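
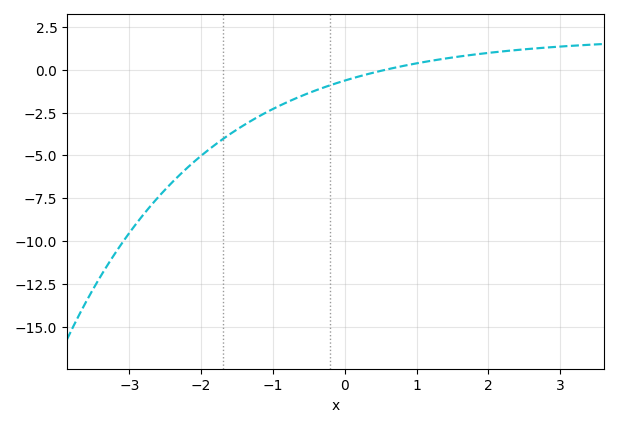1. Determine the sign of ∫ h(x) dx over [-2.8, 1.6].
negative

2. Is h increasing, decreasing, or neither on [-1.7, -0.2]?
increasing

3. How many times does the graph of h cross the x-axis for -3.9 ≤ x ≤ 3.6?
1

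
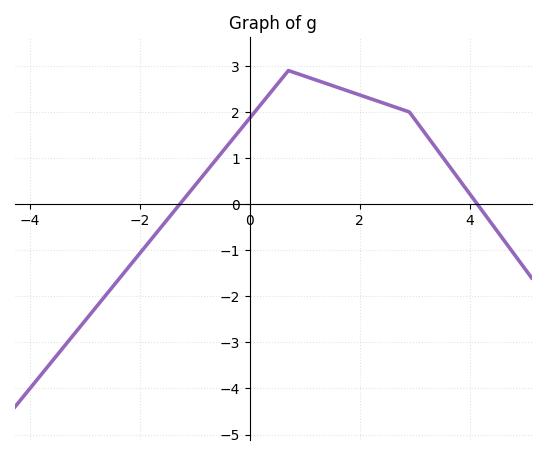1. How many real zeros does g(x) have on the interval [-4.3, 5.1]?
2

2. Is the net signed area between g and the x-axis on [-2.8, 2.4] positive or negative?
positive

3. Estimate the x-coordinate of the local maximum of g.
0.6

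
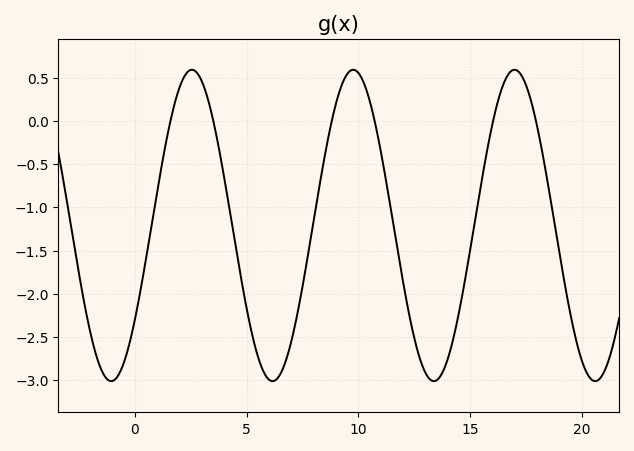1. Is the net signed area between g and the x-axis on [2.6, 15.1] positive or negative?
negative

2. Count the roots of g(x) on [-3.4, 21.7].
6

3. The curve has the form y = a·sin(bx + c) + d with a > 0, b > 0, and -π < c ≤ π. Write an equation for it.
y = 1.8sin(0.87x - 0.65) - 1.21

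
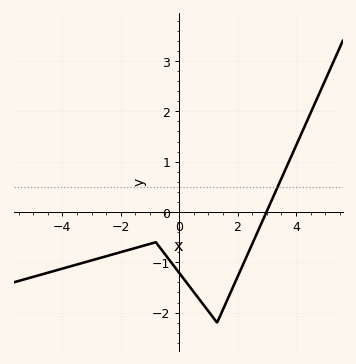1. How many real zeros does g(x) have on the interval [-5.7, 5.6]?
1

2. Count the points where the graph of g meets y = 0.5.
1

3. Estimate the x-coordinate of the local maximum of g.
-0.803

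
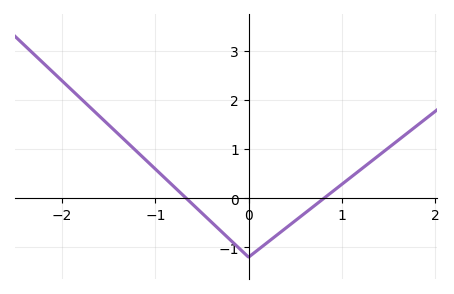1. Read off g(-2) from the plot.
2.4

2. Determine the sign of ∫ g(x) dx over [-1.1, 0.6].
negative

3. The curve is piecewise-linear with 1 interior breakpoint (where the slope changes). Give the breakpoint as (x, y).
(0, -1.2)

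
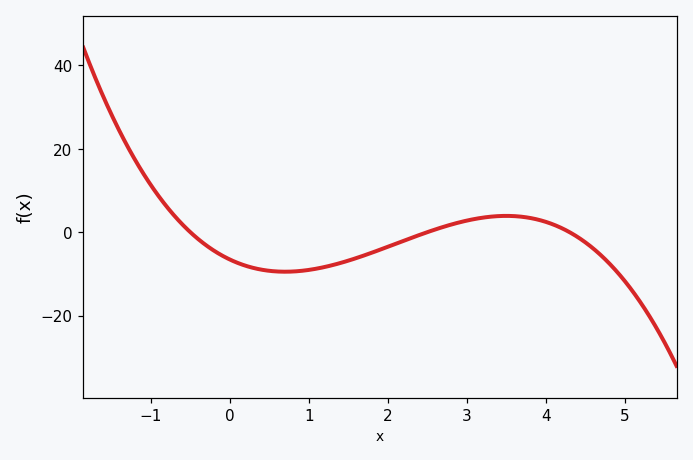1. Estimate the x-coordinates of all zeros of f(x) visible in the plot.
-0.6, 2.4, 4.4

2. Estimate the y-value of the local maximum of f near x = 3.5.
4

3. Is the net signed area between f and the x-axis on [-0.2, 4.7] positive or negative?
negative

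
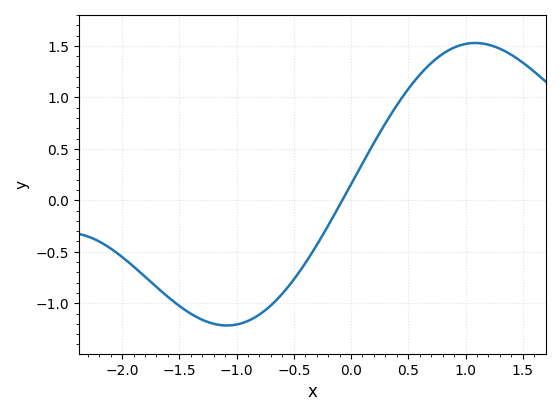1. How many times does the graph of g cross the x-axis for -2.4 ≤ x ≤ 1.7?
1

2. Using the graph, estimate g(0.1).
0.359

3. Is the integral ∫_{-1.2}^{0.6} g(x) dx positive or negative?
negative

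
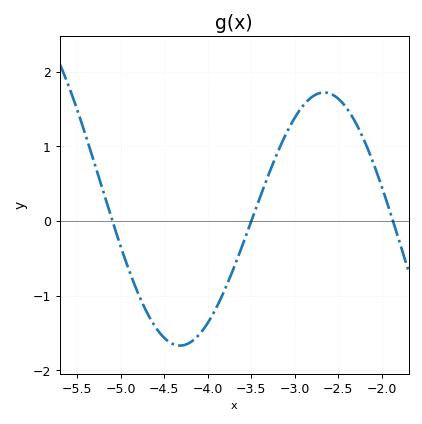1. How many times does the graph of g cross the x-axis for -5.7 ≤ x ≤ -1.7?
3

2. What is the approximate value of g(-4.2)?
-1.62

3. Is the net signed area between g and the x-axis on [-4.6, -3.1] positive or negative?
negative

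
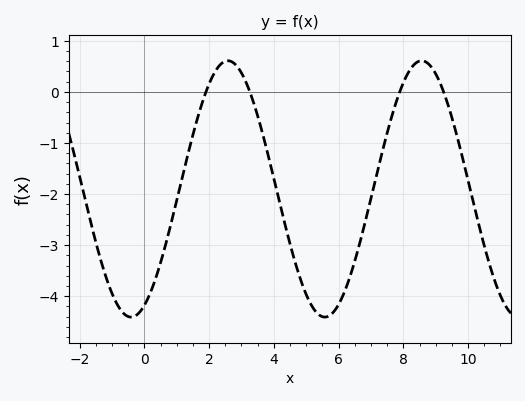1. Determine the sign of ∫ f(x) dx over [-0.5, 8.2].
negative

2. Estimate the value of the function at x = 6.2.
-3.9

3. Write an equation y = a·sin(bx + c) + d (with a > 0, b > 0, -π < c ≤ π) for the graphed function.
y = 2.51sin(1.1x - 1.1) - 1.9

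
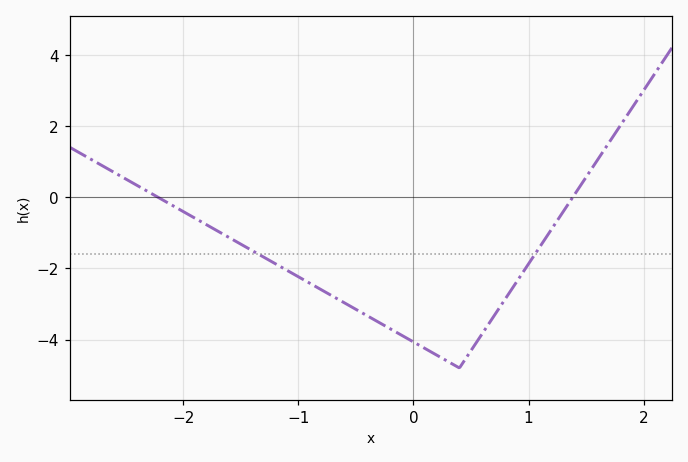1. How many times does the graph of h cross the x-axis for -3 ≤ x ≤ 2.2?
2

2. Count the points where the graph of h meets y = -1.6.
2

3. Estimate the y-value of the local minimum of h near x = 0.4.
-4.8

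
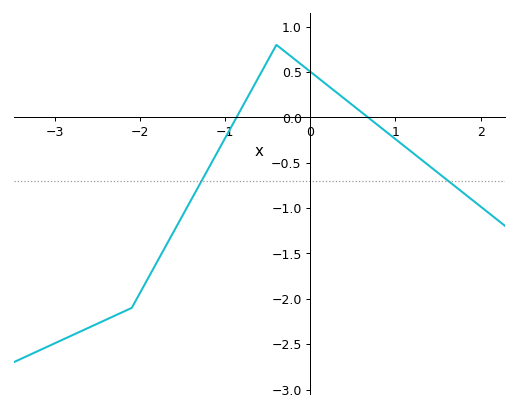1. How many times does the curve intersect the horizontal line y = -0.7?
2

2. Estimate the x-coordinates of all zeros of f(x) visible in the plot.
-0.869, 0.677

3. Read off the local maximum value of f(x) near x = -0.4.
0.799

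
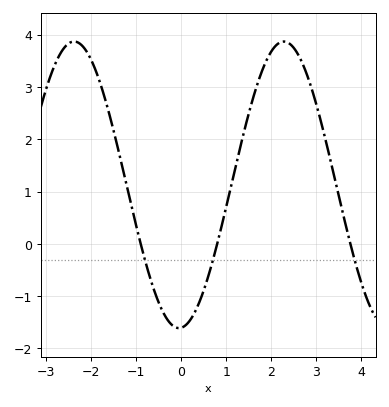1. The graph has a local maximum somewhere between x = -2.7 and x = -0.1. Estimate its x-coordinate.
-2.38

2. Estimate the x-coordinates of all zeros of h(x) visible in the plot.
-0.9, 0.797, 3.75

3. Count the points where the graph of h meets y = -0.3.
3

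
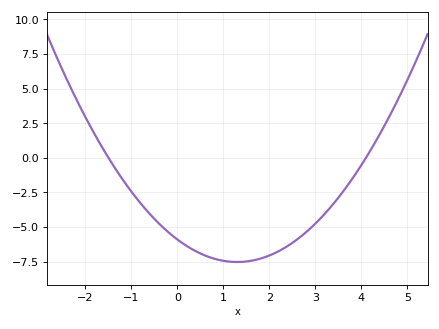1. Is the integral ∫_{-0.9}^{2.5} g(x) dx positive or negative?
negative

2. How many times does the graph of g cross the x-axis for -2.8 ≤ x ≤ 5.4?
2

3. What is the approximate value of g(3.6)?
-2.45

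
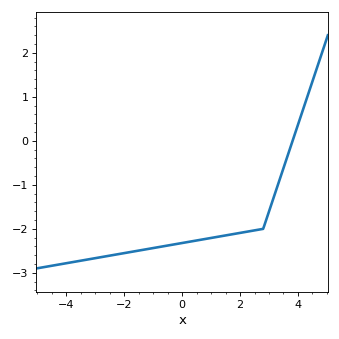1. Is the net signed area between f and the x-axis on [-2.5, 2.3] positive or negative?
negative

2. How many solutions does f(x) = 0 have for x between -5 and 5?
1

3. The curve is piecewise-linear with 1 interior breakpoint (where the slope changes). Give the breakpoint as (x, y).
(2.8, -2)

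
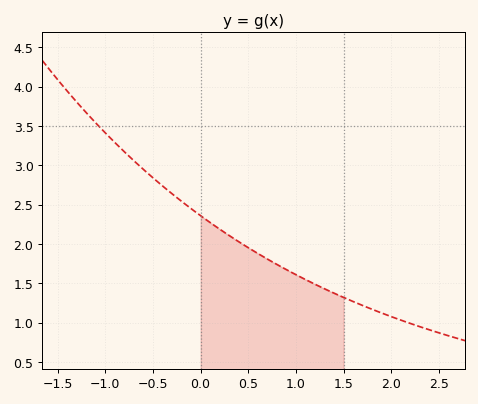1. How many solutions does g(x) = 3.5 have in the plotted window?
1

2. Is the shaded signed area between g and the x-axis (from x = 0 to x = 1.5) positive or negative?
positive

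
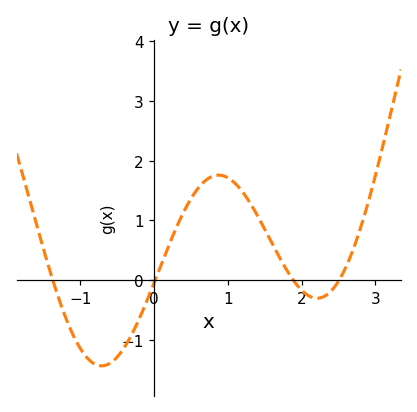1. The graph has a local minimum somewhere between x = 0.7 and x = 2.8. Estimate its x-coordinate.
2.21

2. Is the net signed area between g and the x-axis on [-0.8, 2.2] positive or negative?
positive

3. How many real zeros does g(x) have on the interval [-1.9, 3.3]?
4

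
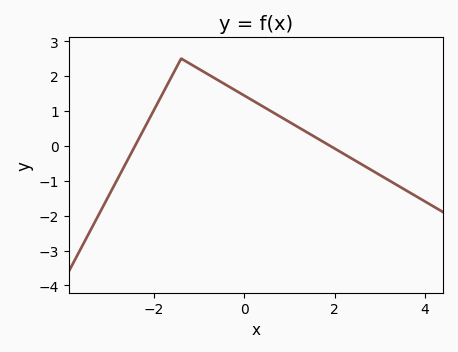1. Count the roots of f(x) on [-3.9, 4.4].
2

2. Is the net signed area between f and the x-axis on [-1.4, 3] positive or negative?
positive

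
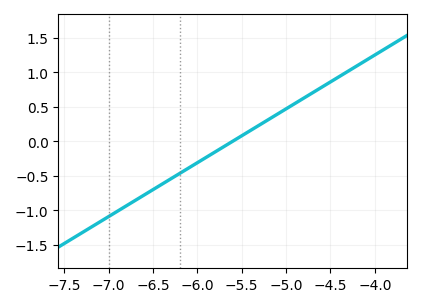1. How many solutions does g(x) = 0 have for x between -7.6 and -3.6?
1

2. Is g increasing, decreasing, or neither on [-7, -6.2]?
increasing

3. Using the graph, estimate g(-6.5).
-0.7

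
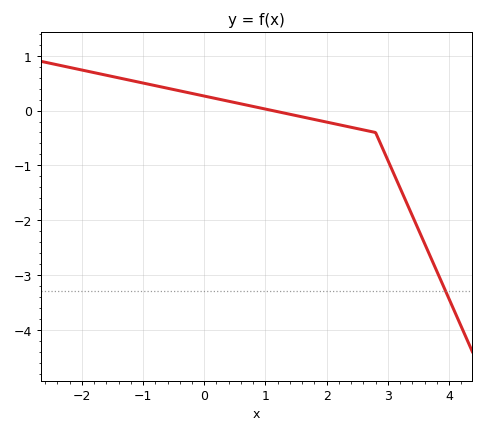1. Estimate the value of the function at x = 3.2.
-1.41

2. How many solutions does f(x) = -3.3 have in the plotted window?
1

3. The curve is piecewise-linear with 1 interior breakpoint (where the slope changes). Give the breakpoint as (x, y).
(2.8, -0.4)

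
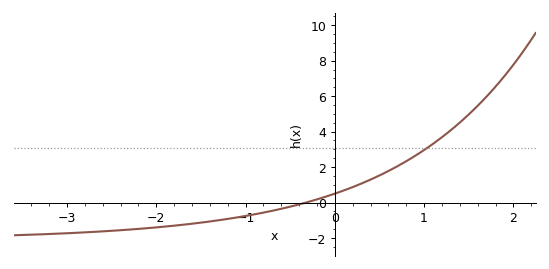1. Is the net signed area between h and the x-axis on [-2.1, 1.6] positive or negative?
positive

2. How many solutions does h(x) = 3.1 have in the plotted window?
1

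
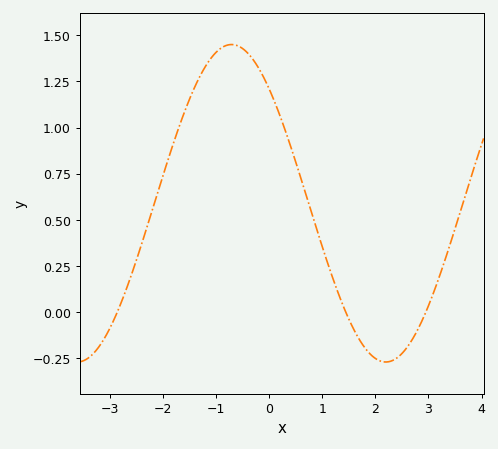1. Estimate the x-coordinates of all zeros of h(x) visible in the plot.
-2.8, 1.4, 3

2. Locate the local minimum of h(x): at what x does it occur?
2.2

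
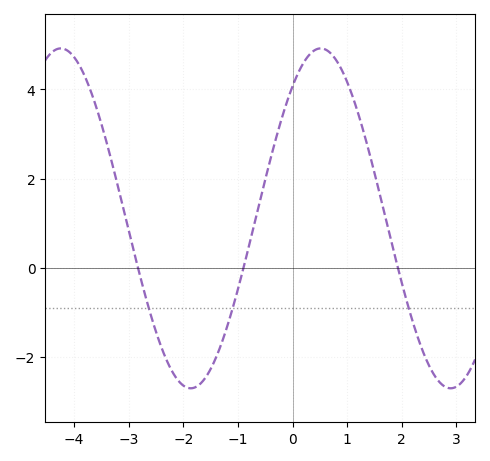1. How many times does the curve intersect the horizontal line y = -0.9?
3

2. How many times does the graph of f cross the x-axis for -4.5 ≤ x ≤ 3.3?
3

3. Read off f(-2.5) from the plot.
-1.44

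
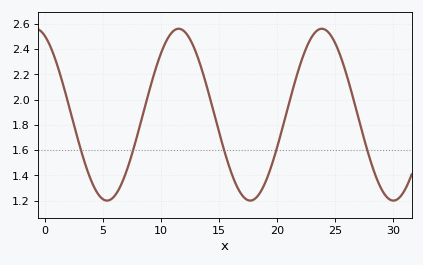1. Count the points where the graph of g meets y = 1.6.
5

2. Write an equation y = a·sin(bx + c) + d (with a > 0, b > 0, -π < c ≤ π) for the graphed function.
y = 0.68sin(0.51x + 1.97) + 1.88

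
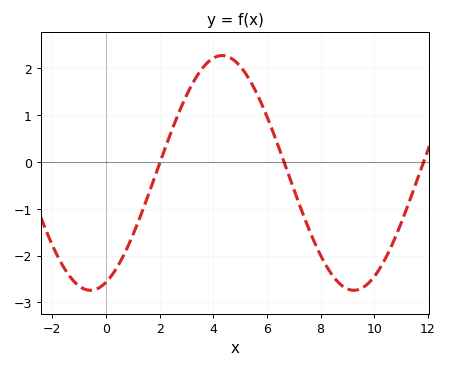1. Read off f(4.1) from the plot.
2.23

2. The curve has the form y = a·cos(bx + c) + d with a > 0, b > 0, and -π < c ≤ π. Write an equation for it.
y = 2.5cos(0.64x - 2.77) - 0.24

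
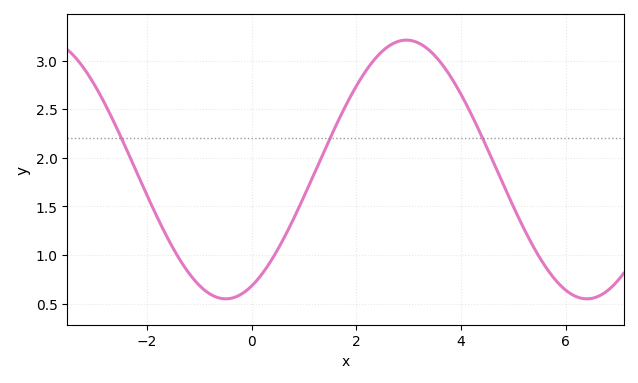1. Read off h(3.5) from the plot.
3.05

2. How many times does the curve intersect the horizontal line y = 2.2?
3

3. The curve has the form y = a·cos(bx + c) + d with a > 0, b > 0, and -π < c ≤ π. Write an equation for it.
y = 1.33cos(0.91x - 2.7) + 1.88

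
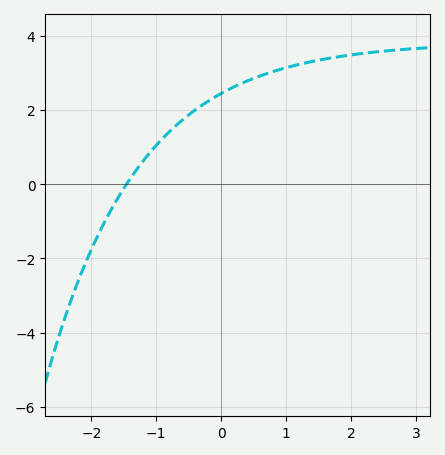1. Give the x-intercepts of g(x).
-1.46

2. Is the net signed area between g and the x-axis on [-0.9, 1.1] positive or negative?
positive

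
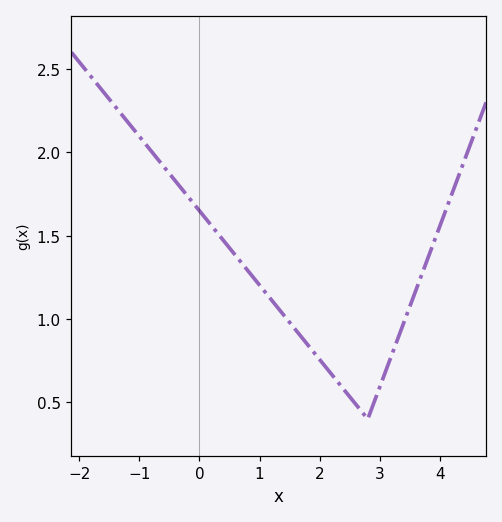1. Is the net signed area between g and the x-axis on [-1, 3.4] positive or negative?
positive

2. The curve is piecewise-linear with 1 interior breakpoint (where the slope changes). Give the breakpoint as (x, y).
(2.8, 0.4)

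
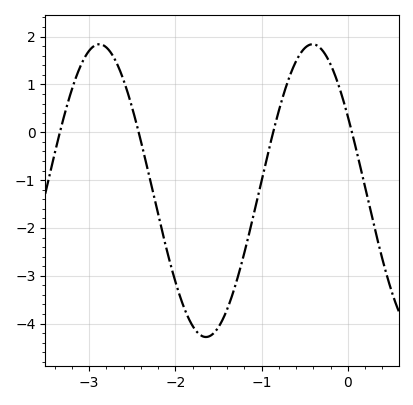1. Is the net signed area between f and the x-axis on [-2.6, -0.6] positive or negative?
negative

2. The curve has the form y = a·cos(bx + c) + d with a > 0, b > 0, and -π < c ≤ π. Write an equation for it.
y = 3.06cos(2.54x + 1.04) - 1.22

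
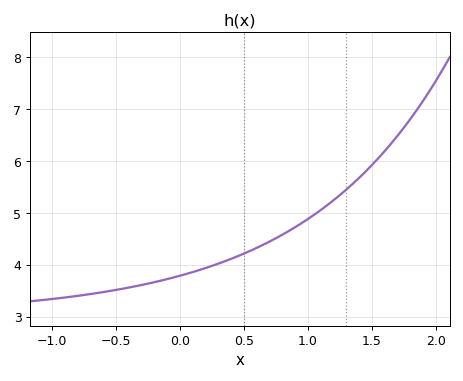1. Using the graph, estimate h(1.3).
5.45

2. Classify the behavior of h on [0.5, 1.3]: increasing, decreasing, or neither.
increasing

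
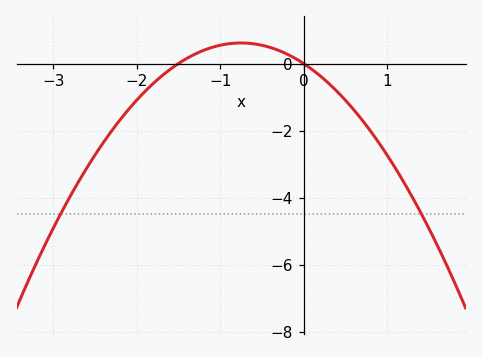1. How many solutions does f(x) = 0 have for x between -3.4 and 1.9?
2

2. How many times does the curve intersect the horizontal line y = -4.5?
2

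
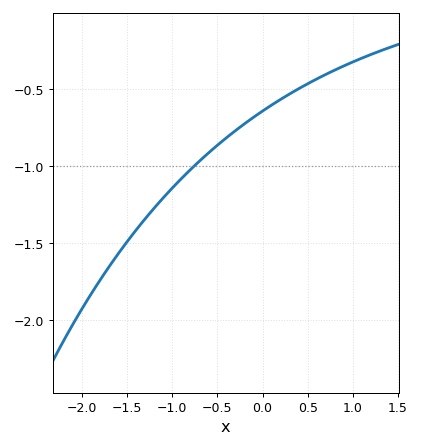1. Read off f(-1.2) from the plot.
-1.25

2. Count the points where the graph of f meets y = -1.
1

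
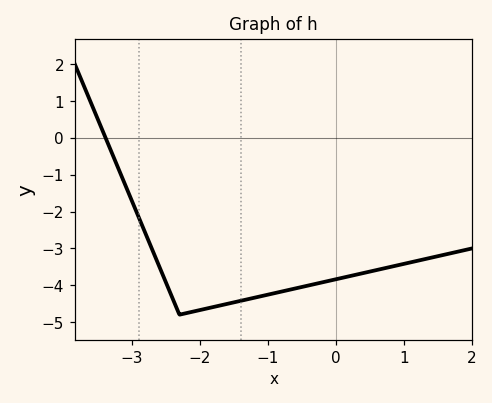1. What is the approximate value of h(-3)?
-1.71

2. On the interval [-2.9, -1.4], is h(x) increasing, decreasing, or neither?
neither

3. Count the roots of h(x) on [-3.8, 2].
1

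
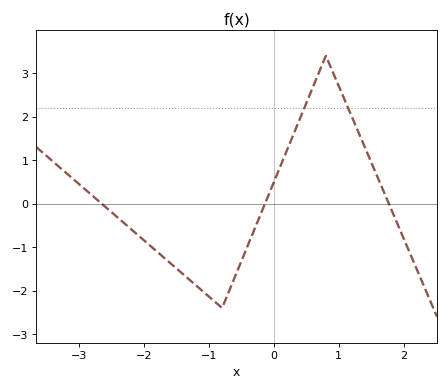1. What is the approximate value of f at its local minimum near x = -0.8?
-2.4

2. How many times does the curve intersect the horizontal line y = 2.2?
2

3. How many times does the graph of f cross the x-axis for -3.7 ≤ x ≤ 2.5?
3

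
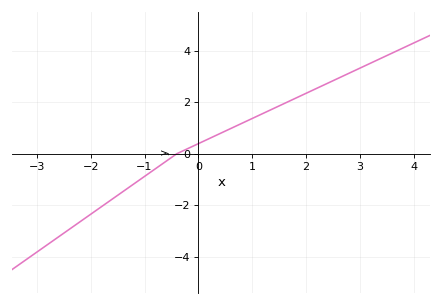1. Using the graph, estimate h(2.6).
2.93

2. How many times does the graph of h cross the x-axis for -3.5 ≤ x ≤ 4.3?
1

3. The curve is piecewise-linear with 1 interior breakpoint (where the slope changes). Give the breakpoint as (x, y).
(-0.4, 0)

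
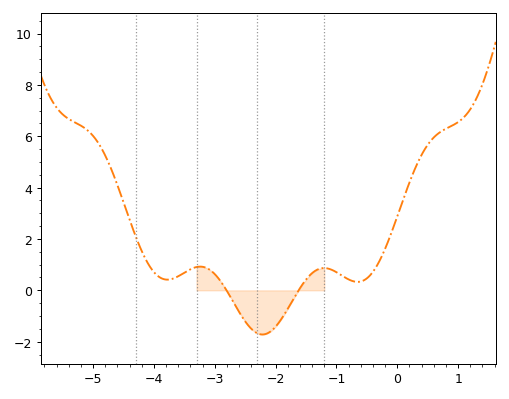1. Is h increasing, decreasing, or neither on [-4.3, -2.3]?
neither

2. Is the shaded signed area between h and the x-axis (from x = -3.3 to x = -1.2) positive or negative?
negative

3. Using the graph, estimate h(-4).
0.8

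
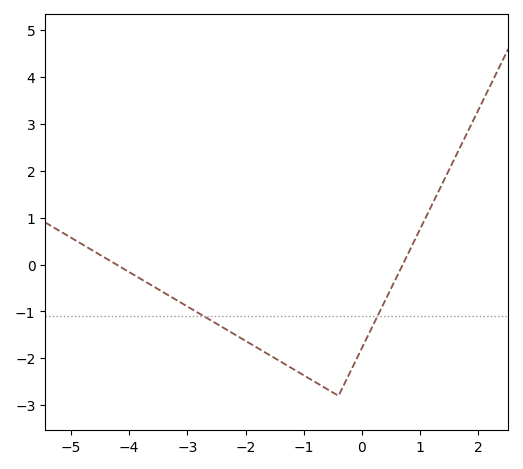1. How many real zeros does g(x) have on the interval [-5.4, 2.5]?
2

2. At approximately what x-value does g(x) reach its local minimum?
-0.4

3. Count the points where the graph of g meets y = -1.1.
2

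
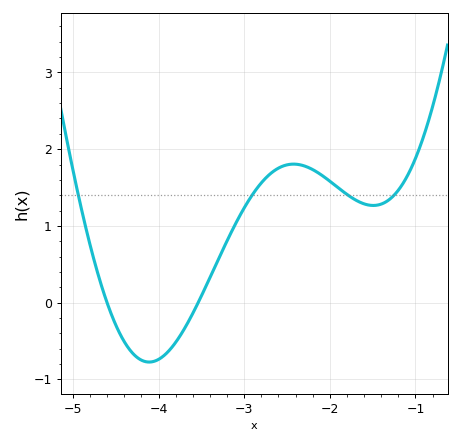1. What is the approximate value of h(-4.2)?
-0.751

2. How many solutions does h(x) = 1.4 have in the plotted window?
4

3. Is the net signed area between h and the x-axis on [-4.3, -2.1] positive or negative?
positive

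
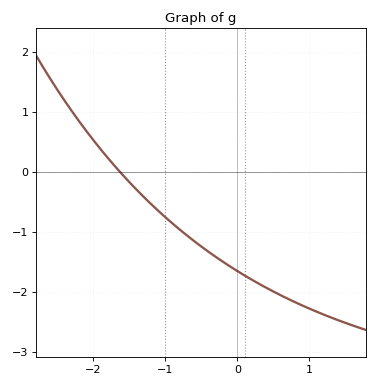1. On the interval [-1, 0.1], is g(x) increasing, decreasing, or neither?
decreasing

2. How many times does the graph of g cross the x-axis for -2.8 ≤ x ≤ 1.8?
1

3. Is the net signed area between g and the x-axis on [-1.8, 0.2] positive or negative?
negative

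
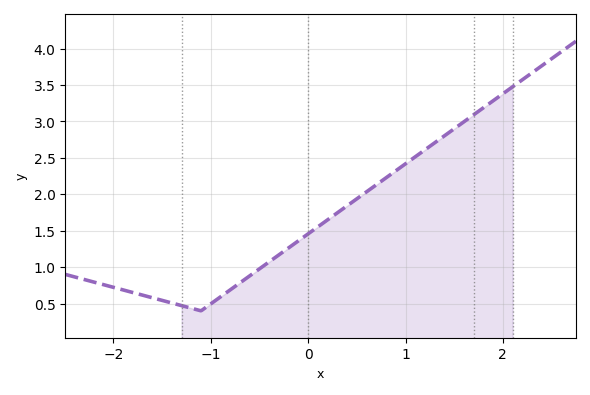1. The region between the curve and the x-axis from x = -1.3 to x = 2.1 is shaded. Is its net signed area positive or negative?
positive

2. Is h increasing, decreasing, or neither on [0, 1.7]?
increasing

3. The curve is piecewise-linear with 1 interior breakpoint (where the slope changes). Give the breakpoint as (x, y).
(-1.1, 0.4)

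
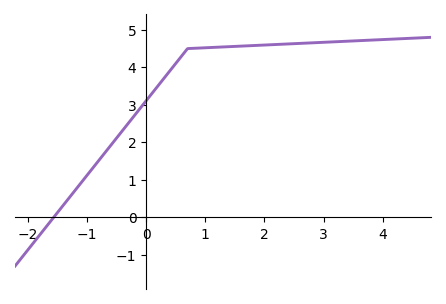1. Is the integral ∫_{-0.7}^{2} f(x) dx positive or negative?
positive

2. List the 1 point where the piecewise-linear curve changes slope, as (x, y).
(0.7, 4.5)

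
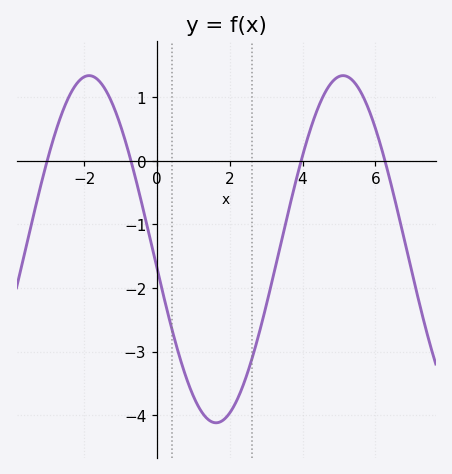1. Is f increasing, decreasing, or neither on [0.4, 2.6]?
neither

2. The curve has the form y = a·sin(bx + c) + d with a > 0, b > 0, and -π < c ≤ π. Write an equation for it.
y = 2.73sin(0.9x - 3.03) - 1.39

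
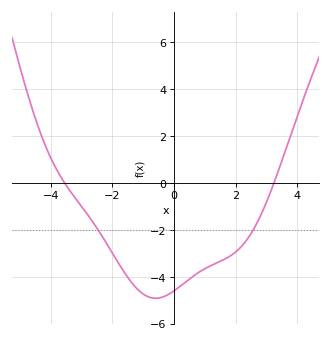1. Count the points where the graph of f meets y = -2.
2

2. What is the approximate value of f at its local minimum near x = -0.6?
-4.9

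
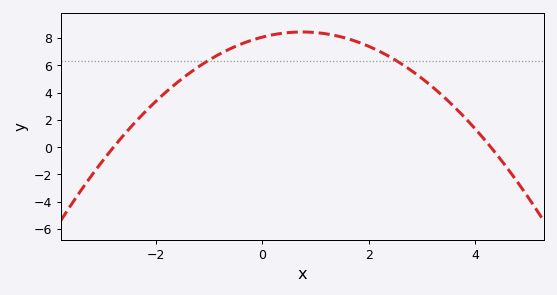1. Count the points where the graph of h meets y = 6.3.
2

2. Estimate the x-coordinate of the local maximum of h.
0.75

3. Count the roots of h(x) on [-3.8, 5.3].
2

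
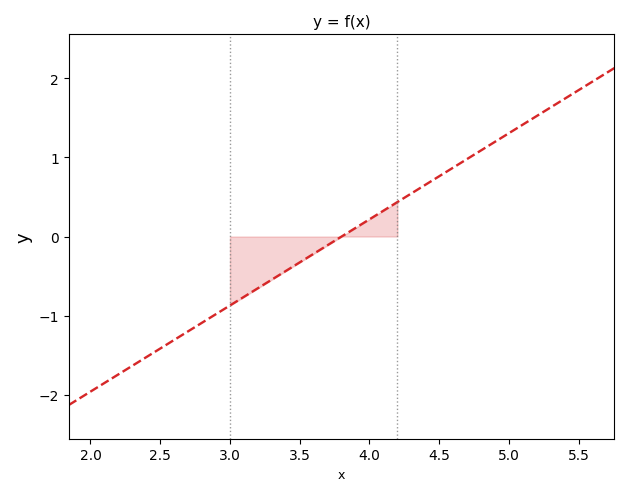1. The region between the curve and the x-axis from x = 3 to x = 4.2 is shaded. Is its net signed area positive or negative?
negative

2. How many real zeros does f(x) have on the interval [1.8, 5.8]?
1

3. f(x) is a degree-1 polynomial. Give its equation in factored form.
y = 1.09(x - 3.8)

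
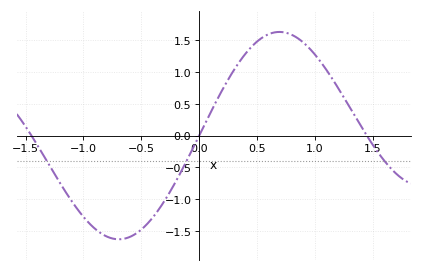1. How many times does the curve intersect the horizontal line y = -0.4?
3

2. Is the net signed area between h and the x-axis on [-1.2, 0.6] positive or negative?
negative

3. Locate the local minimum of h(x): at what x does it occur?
-0.7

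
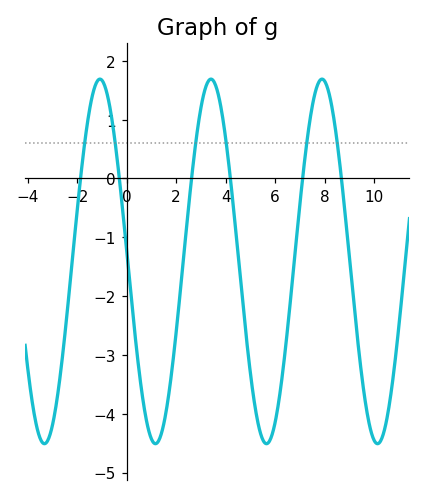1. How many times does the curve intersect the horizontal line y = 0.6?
6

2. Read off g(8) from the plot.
1.7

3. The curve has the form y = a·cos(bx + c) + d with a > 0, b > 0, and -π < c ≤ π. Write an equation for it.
y = 3.1cos(1.4x + 1.5) - 1.41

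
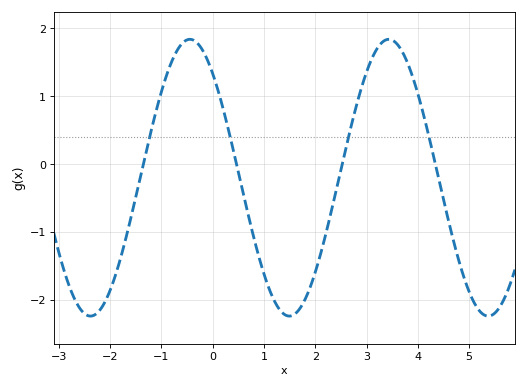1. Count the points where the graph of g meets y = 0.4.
4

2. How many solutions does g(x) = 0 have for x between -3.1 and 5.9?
4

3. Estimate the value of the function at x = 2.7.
0.563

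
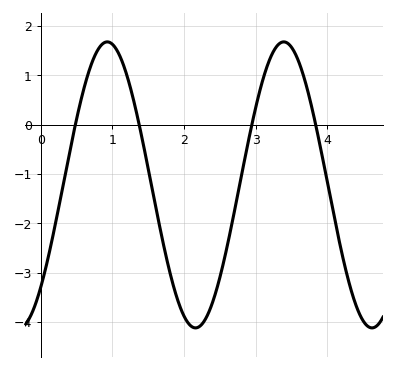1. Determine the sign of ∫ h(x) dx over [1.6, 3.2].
negative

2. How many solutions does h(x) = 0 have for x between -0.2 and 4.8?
4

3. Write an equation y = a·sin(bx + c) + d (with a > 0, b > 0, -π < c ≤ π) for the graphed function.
y = 2.9sin(2.55x - 0.802) - 1.22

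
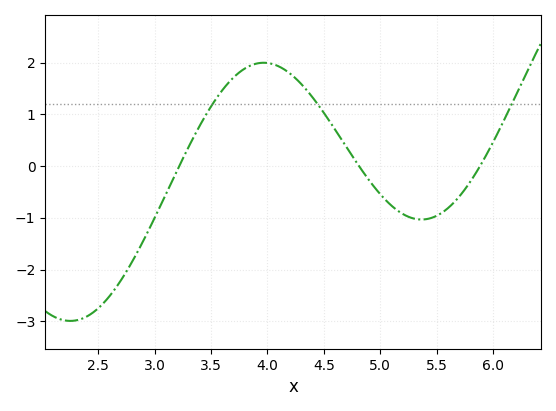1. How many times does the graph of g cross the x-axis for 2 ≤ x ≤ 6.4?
3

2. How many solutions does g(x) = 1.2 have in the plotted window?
3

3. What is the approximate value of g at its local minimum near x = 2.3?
-2.99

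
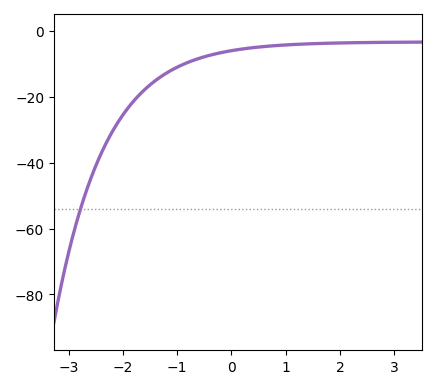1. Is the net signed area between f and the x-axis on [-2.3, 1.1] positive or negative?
negative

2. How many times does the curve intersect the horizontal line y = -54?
1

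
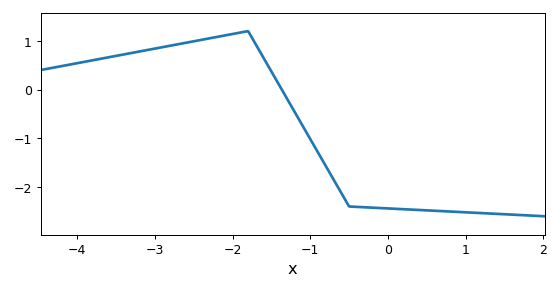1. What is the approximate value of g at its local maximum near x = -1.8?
1.2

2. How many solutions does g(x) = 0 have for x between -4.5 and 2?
1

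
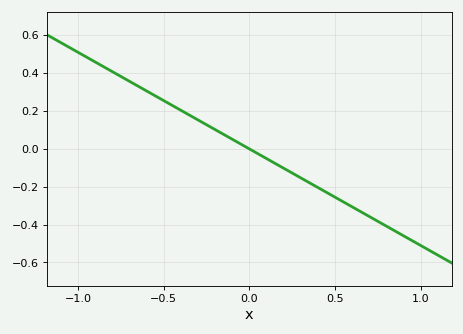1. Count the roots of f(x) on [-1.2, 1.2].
1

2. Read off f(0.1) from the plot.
-0.051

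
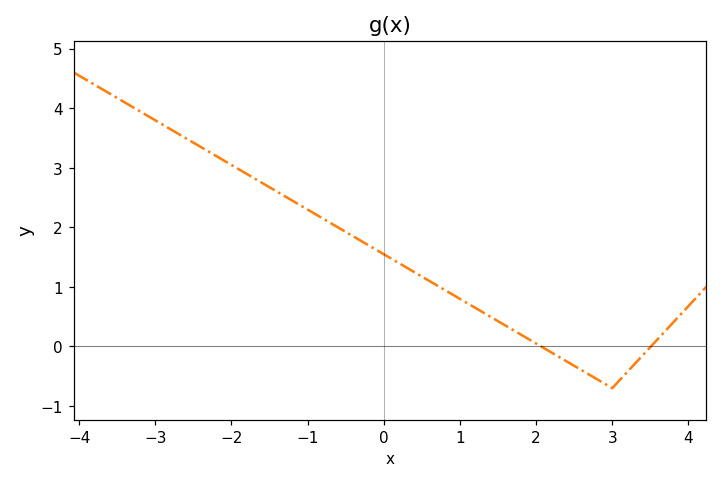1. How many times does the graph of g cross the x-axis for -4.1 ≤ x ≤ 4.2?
2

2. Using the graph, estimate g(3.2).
-0.4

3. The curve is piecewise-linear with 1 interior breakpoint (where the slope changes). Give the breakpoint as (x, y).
(3, -0.7)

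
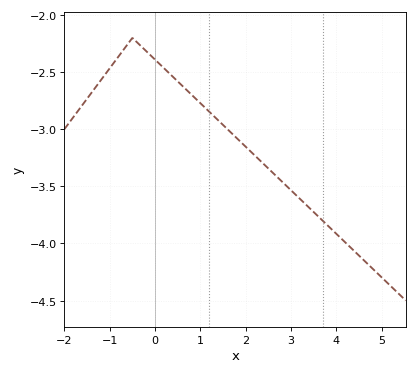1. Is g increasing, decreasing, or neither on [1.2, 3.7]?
decreasing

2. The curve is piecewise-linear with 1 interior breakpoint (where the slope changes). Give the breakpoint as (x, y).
(-0.5, -2.2)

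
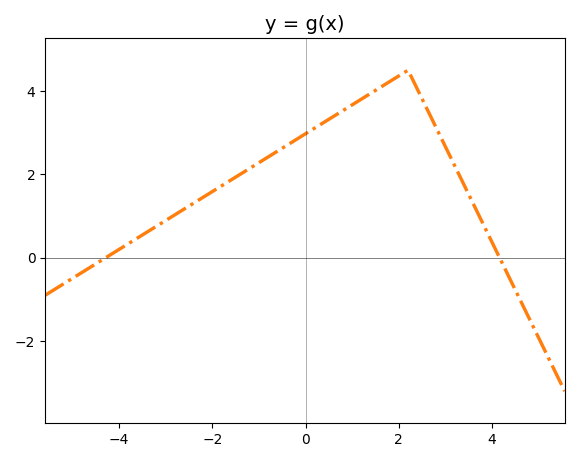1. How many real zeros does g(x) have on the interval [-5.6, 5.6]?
2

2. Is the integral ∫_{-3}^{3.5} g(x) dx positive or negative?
positive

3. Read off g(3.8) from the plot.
0.8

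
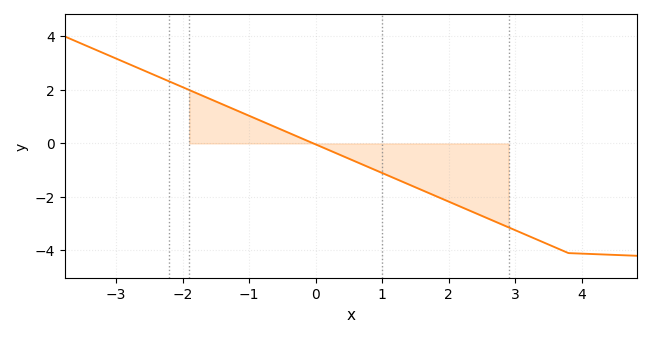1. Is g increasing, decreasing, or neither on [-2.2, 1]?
decreasing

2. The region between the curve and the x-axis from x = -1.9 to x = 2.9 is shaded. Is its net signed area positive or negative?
negative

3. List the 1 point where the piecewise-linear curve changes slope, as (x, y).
(3.8, -4.1)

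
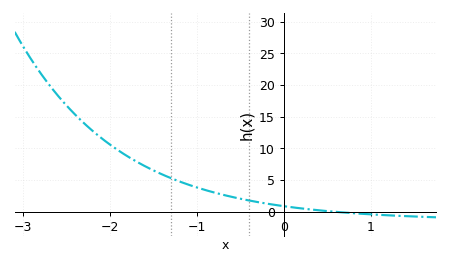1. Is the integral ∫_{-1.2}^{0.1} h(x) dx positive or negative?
positive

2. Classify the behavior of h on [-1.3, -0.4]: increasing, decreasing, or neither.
decreasing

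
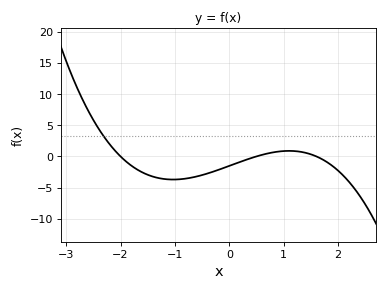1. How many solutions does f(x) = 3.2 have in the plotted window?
1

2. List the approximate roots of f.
-2, 0.5, 1.6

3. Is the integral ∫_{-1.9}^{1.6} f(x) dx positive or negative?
negative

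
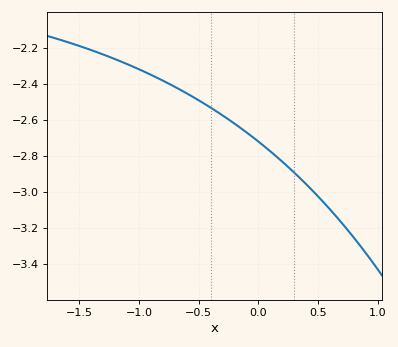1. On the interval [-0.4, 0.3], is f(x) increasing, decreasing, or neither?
decreasing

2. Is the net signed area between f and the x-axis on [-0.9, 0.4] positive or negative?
negative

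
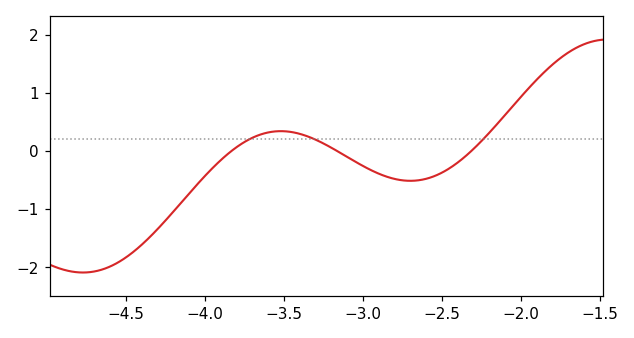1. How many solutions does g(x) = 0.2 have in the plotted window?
3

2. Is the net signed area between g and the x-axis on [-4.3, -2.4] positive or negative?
negative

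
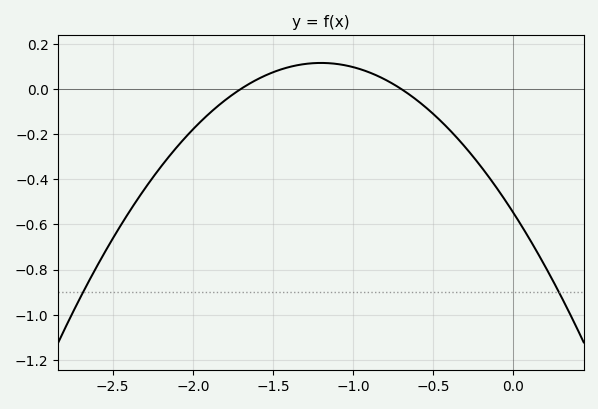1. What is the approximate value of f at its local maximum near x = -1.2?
0.12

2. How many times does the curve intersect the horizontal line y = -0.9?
2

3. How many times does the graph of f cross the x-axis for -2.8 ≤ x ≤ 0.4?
2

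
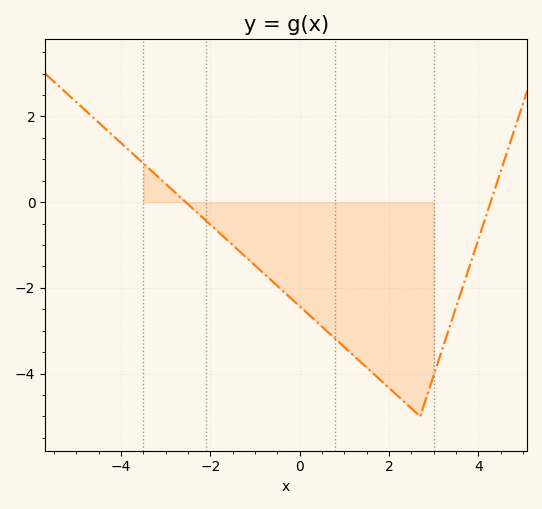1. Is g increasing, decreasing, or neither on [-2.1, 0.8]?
decreasing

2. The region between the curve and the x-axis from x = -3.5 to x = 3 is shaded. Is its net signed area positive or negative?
negative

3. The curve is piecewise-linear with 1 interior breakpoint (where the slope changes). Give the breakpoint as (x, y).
(2.7, -5)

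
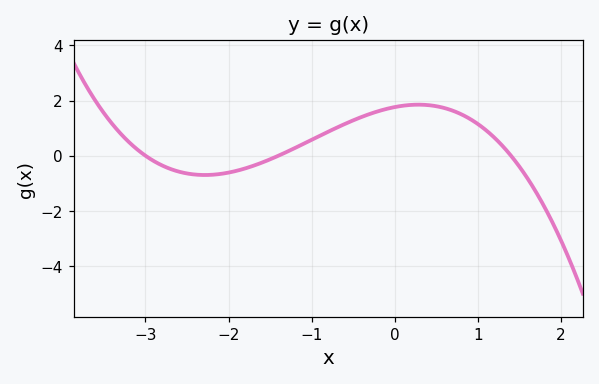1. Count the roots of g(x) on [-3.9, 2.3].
3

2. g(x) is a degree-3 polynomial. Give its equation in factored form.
y = -0.3(x + 3)(x + 1.4)(x - 1.4)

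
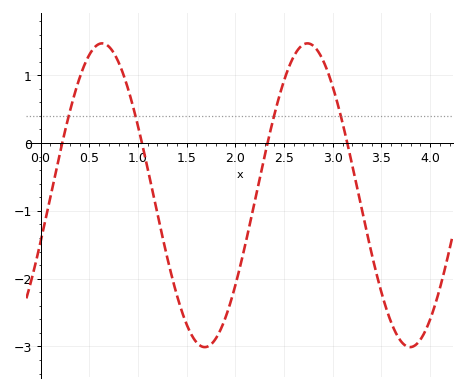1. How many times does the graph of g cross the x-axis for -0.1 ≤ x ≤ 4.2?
4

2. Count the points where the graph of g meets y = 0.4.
4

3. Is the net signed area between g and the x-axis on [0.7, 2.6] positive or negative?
negative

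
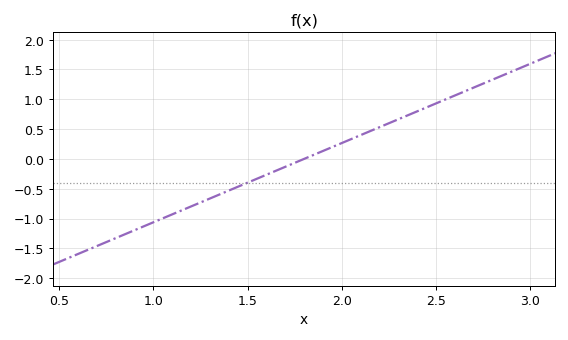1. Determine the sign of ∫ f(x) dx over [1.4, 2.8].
positive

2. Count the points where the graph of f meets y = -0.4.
1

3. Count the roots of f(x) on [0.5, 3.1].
1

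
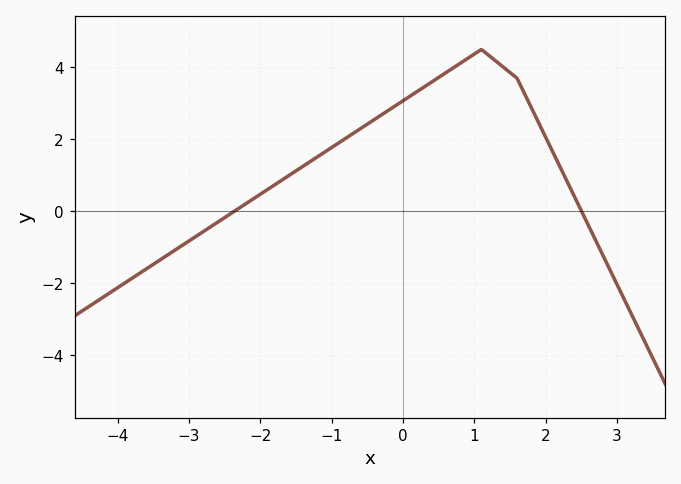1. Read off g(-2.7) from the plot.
-0.429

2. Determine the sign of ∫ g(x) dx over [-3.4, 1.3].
positive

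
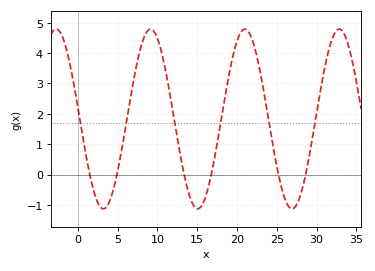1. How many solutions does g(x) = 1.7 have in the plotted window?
6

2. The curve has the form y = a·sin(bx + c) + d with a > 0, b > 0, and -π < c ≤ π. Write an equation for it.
y = 2.96sin(0.53x + 3.01) + 1.83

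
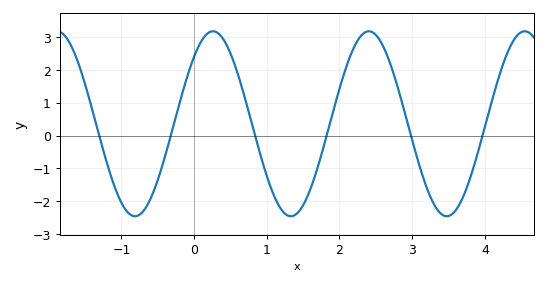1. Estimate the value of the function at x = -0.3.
0.2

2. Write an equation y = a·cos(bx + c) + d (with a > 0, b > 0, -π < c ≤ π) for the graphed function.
y = 2.82cos(2.9x - 0.76) + 0.36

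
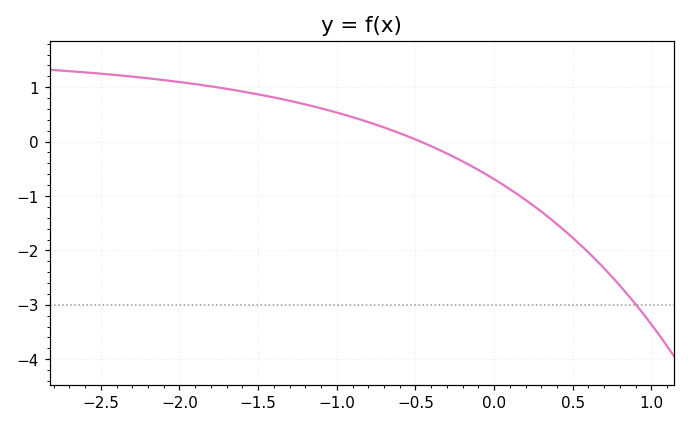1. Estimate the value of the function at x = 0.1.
-0.873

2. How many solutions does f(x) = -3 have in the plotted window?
1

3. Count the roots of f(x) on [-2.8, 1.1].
1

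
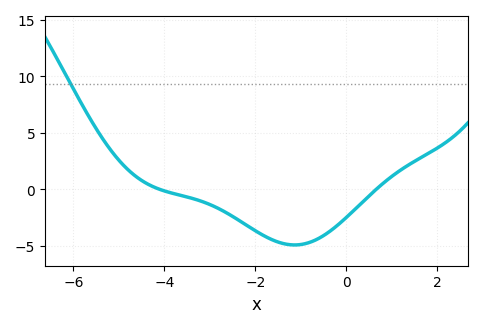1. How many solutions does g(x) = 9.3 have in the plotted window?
1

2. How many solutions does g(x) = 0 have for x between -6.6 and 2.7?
2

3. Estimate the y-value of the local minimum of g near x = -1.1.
-5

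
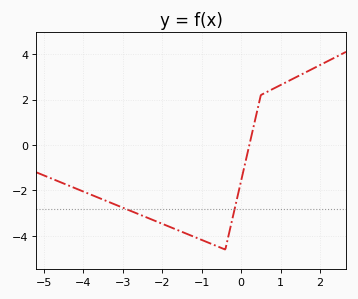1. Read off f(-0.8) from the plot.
-4.32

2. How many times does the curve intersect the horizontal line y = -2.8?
2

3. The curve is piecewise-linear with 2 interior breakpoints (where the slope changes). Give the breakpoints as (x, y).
(-0.4, -4.6); (0.5, 2.2)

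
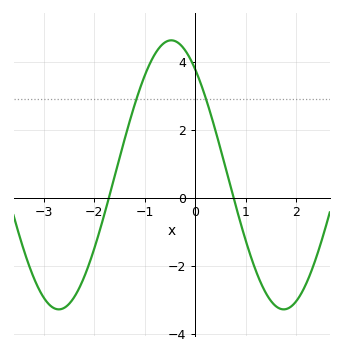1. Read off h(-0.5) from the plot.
4.63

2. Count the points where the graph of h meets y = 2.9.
2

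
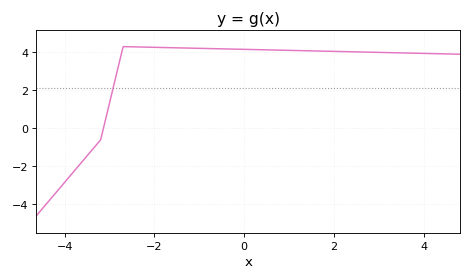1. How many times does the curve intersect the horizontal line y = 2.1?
1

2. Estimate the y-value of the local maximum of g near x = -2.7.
4.3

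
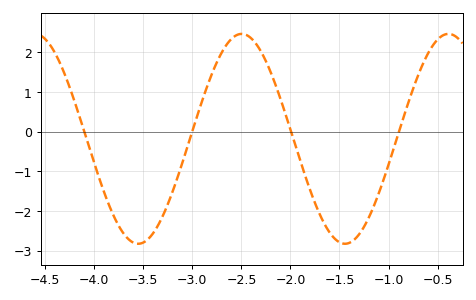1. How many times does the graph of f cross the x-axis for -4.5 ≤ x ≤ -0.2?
4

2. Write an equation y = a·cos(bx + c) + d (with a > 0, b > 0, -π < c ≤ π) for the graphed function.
y = 2.64cos(3x + 1.2) - 0.18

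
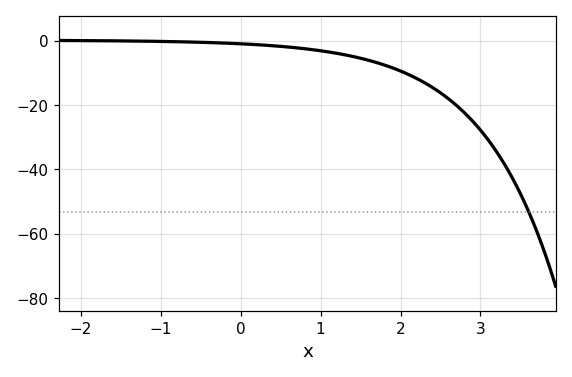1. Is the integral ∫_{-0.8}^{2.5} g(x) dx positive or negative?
negative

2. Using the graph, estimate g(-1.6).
0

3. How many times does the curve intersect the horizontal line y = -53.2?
1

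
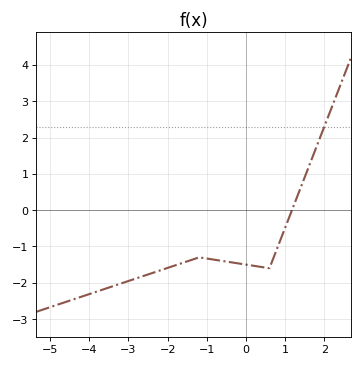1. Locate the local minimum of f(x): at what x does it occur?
0.6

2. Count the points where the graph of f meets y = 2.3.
1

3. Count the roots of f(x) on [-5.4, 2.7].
1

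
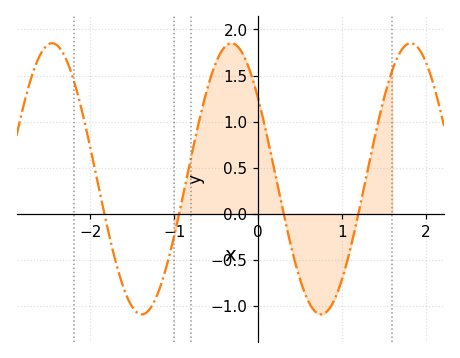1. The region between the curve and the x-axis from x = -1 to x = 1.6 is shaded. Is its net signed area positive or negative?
positive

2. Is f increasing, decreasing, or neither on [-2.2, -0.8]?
neither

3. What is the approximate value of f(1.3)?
0.454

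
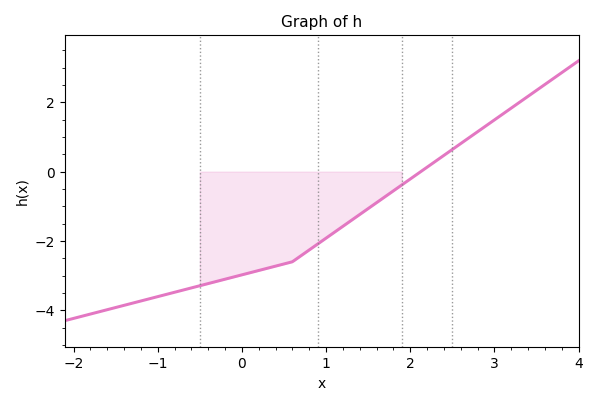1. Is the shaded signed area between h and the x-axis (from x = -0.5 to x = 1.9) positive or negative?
negative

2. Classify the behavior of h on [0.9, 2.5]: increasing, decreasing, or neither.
increasing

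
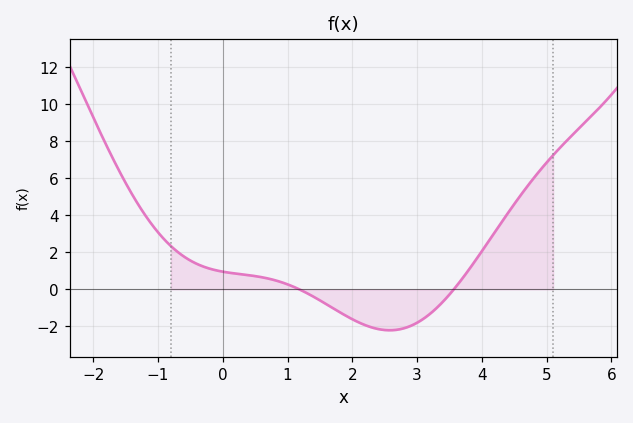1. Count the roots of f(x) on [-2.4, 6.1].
2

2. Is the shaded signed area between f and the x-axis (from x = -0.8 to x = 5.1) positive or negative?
positive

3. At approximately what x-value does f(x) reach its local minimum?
2.6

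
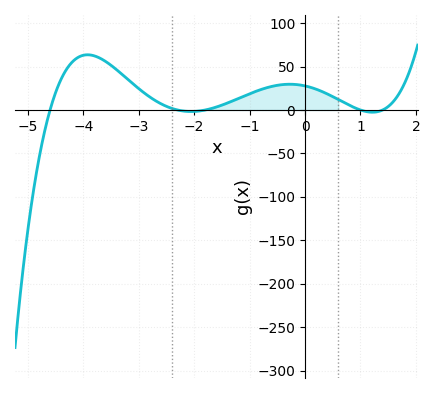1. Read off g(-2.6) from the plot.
5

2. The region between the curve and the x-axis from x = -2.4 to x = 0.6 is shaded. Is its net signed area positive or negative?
positive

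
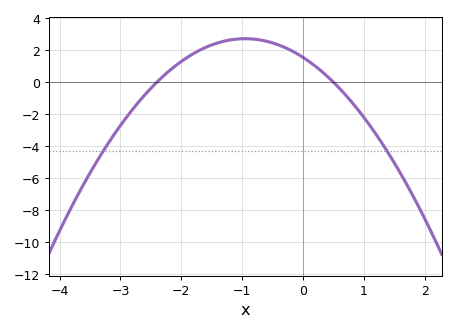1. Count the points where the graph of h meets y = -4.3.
2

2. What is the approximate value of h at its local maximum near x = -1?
2.8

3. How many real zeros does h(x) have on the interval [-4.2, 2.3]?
2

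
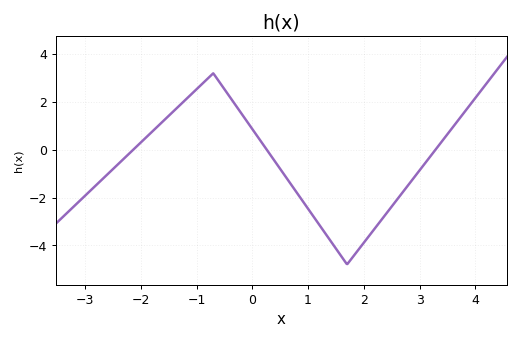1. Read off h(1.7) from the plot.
-4.8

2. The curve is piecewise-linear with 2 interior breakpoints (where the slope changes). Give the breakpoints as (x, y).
(-0.7, 3.2); (1.7, -4.8)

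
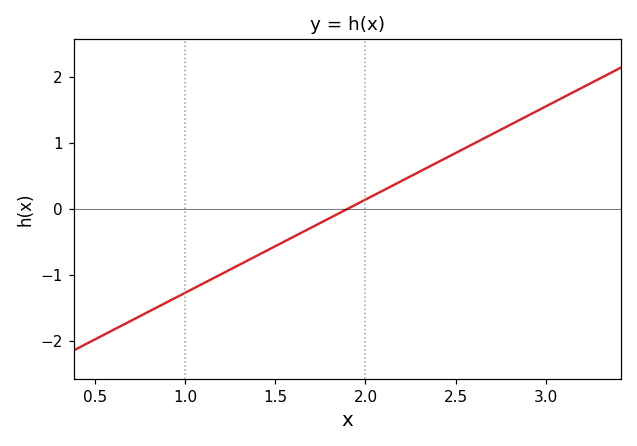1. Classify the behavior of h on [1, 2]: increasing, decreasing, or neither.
increasing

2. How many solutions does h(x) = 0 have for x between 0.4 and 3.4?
1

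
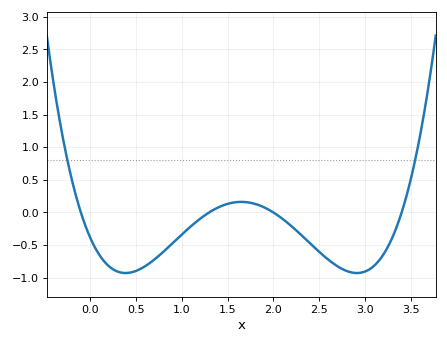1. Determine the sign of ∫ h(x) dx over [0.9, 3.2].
negative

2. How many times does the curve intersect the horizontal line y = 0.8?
2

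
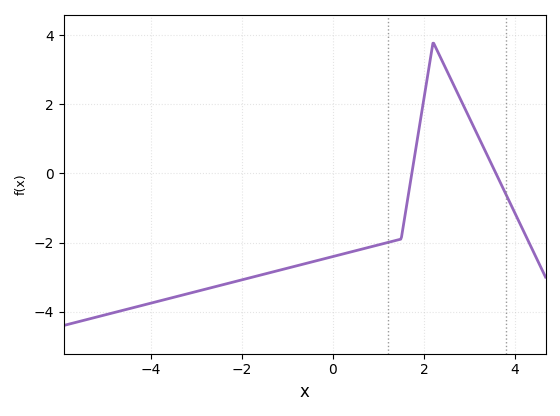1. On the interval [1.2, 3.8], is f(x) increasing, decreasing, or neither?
neither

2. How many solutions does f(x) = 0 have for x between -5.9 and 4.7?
2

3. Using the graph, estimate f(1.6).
-1.09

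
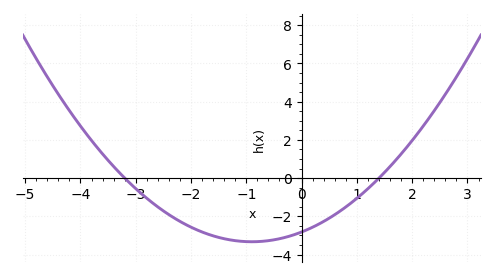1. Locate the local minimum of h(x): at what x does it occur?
-0.9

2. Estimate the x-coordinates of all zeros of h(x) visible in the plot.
-3.2, 1.4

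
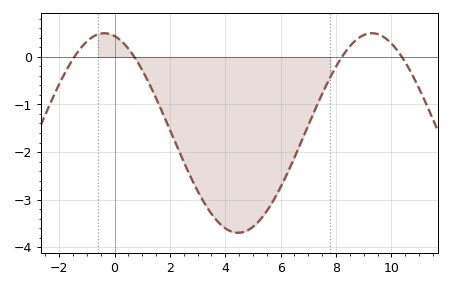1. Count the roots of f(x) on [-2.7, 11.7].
4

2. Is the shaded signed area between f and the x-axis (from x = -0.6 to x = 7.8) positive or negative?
negative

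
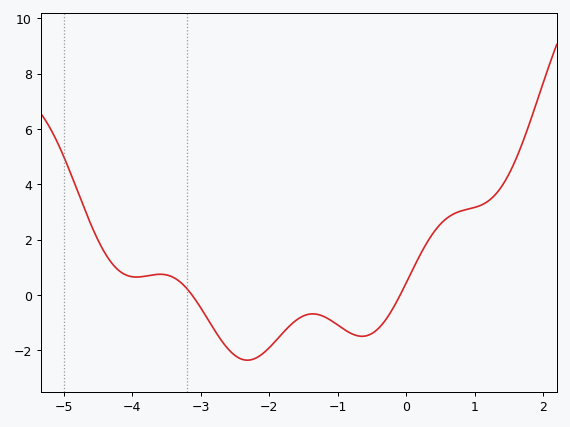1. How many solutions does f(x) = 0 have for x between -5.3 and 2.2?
2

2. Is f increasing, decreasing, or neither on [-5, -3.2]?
neither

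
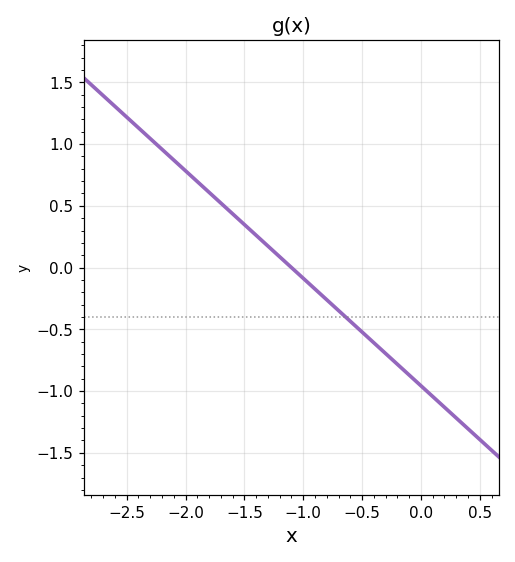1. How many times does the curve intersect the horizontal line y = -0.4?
1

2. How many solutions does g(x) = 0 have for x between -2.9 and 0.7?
1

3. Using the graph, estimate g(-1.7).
0.522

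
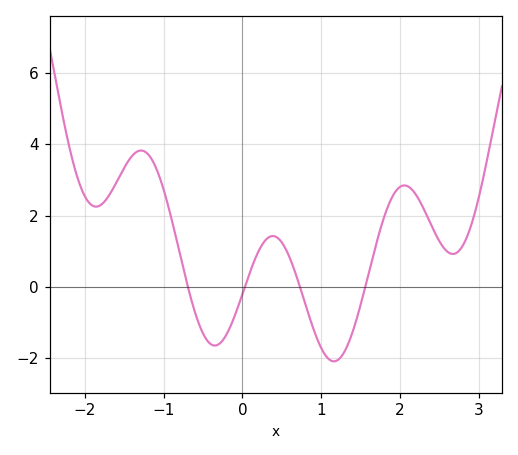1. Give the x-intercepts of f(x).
-0.69, 0.031, 0.732, 1.56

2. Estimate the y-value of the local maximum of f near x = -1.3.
3.83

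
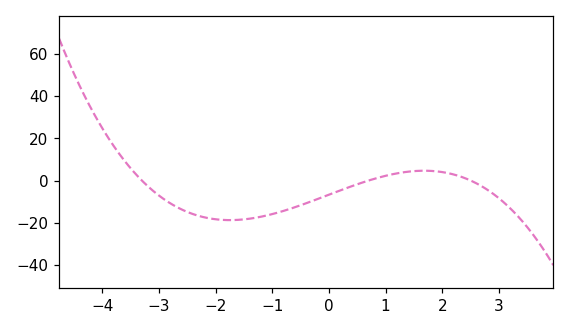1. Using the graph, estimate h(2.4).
1.12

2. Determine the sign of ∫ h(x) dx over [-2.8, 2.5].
negative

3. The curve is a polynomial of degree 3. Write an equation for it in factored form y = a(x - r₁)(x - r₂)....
y = -1.16(x + 3.3)(x - 0.7)(x - 2.5)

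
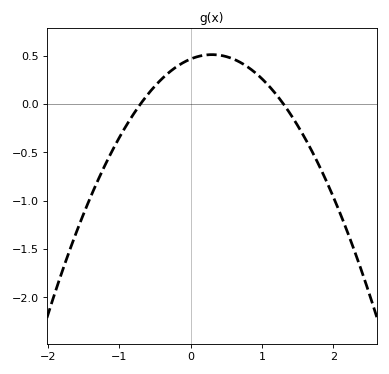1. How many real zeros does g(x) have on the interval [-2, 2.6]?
2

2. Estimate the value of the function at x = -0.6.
0.097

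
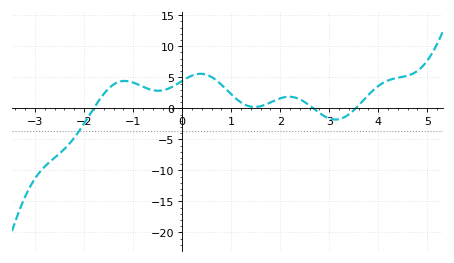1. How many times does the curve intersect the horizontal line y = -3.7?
1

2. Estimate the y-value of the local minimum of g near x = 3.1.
-1.8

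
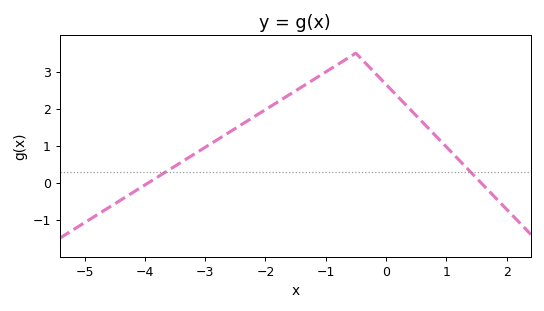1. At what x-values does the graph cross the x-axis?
-3.94, 1.58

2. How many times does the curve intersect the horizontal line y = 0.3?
2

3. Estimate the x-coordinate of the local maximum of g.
-0.5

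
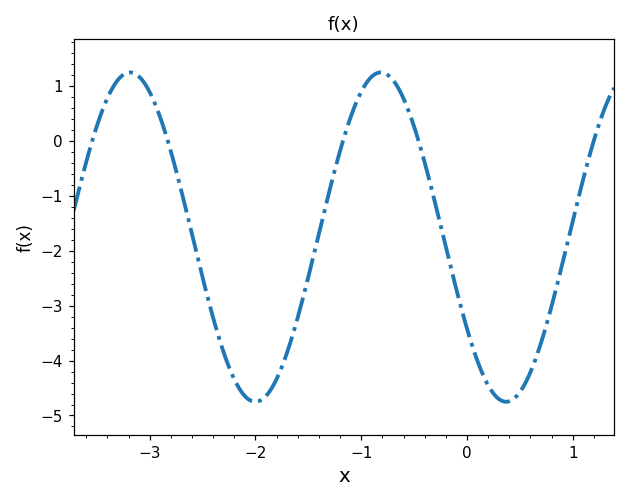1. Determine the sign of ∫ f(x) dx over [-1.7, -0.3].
negative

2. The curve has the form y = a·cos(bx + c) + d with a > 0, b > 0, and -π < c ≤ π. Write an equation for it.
y = 3cos(2.6x + 2.2) - 1.75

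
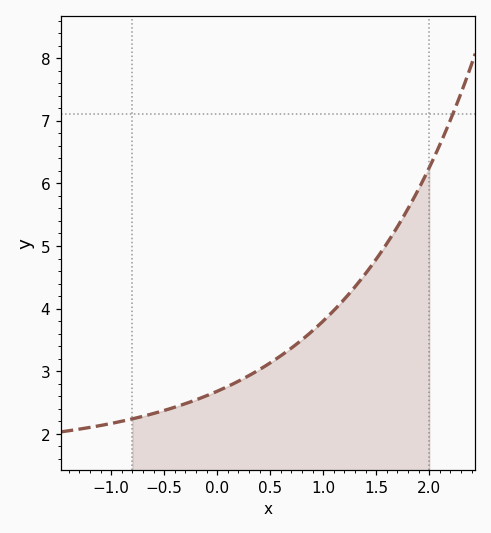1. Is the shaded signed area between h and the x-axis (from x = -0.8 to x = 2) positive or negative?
positive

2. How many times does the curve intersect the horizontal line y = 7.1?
1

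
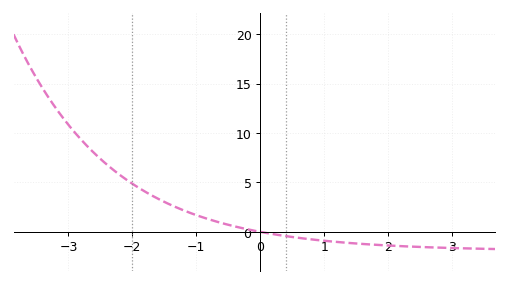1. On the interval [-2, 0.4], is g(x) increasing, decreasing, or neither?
decreasing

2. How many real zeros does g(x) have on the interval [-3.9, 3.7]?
1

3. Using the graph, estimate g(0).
0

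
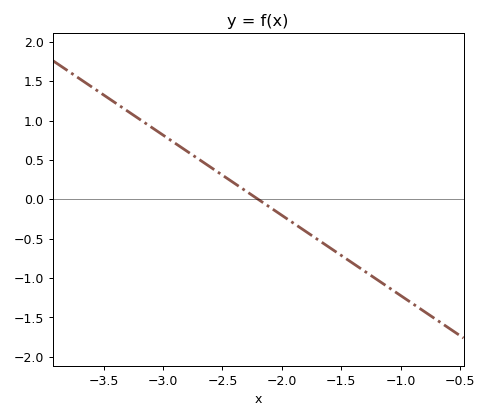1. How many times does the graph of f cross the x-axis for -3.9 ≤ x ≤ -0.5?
1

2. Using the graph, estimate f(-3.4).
1.22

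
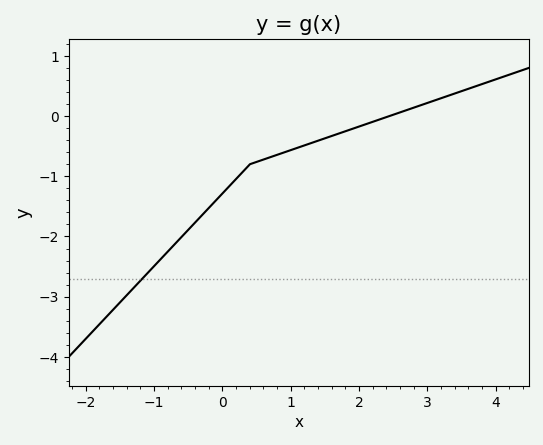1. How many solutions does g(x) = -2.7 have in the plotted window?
1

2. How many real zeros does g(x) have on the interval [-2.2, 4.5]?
1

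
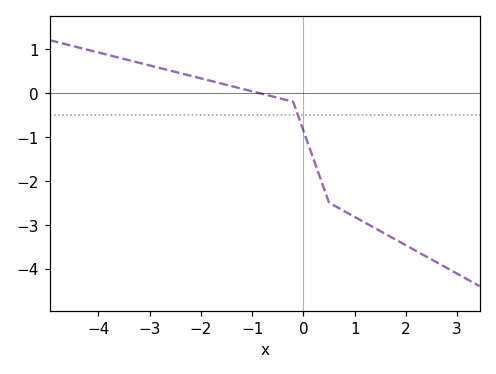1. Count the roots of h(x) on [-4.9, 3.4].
1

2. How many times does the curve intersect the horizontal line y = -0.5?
1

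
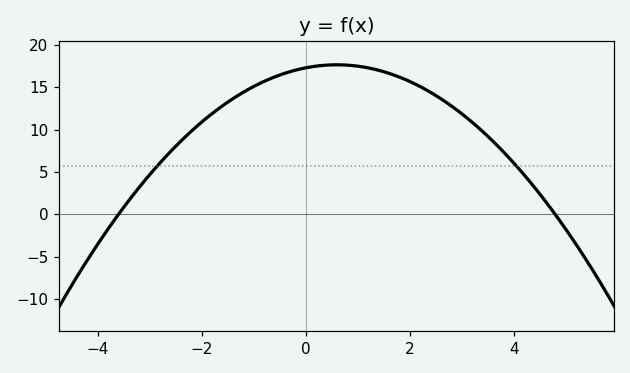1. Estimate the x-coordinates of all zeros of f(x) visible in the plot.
-3.6, 4.8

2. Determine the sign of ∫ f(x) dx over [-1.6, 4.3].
positive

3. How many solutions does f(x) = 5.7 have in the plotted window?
2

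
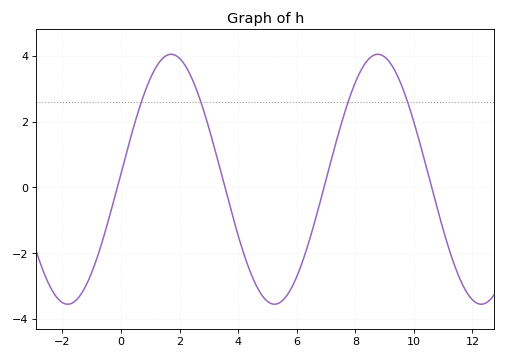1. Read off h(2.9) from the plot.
2.11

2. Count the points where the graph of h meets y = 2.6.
4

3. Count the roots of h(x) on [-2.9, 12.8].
4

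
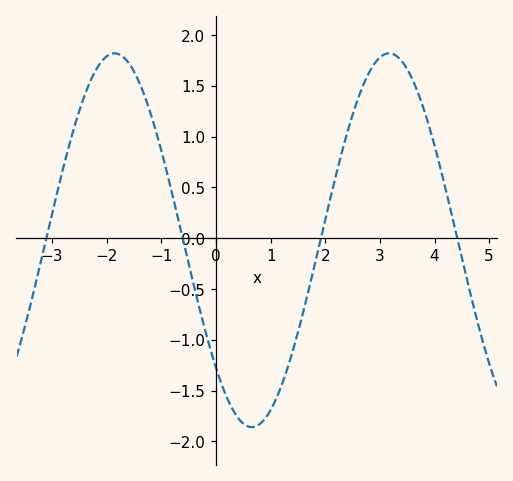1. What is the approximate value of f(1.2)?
-1.45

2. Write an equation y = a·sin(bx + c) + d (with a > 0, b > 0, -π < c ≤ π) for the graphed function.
y = 1.84sin(1.25x - 2.39) - 0.02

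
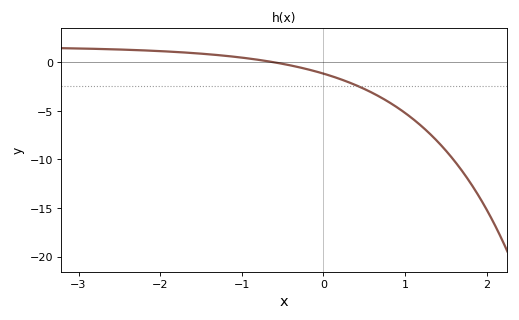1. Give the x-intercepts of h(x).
-0.603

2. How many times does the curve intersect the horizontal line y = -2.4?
1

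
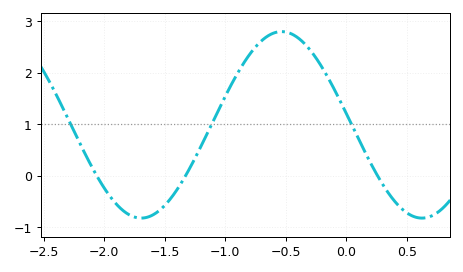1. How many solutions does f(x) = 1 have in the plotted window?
3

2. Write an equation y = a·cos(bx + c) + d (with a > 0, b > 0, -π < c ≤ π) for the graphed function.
y = 1.81cos(2.71x + 1.45) + 0.99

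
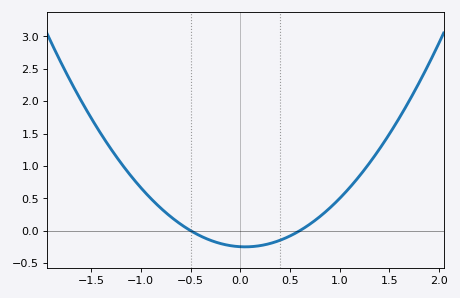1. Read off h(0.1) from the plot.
-0.25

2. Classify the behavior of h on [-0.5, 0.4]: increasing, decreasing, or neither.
neither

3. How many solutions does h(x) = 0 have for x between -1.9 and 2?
2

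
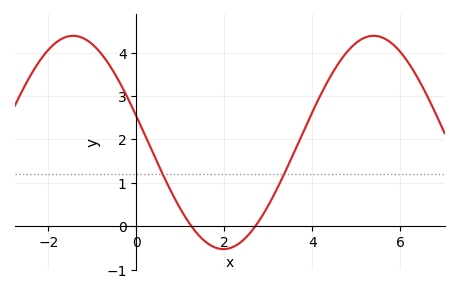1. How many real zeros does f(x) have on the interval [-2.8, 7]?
2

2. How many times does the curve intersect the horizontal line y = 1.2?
2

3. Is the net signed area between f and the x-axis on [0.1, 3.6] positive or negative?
positive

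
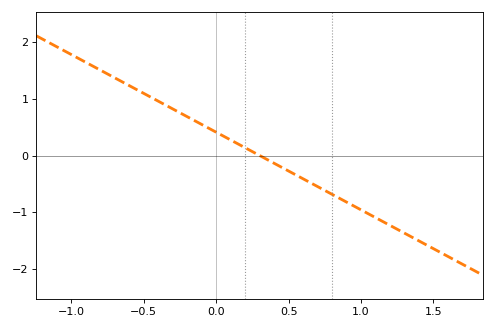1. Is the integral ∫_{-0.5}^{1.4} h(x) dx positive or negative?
negative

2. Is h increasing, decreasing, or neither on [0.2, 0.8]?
decreasing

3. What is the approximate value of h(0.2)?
0.137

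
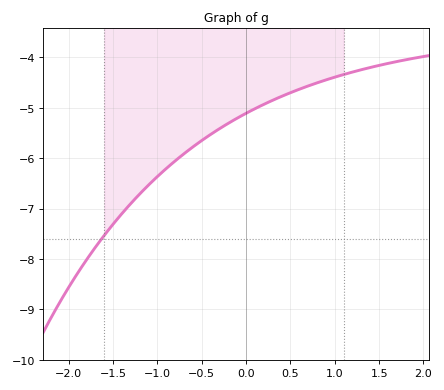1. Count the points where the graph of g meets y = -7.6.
1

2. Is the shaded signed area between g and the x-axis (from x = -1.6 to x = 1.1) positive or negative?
negative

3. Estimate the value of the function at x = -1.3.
-6.9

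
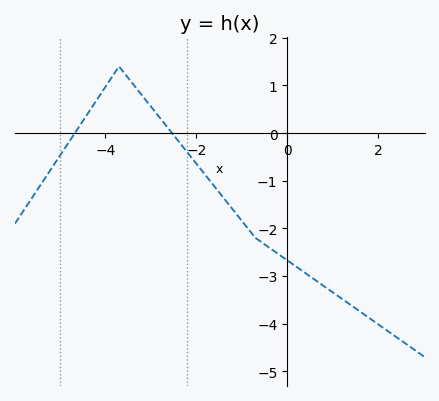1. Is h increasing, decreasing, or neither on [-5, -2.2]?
neither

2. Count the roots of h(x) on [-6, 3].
2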